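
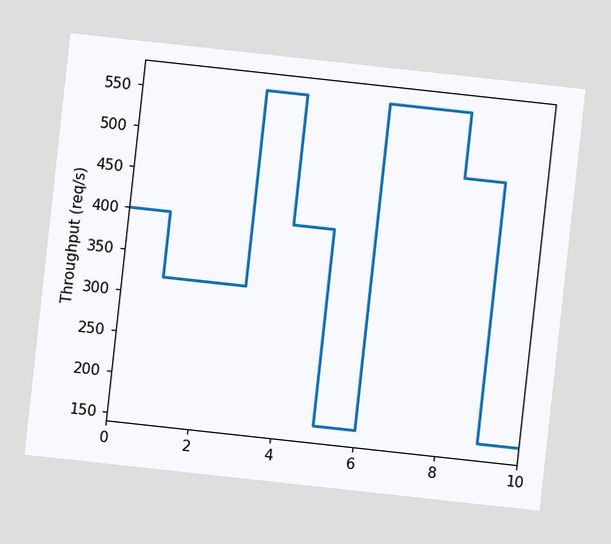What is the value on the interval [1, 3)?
The chart is tilted about 6° clockwise. On [1, 3) the step sits at 320req/s.

320req/s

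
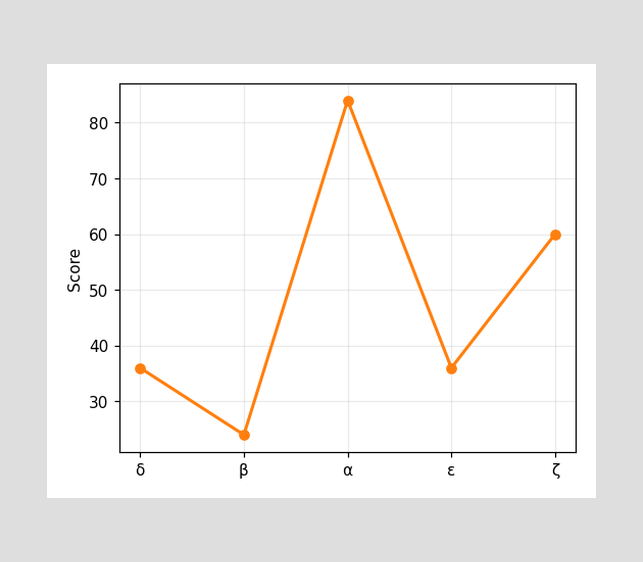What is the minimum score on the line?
24

The lowest point is at β, and reading across to the y-axis gives 24.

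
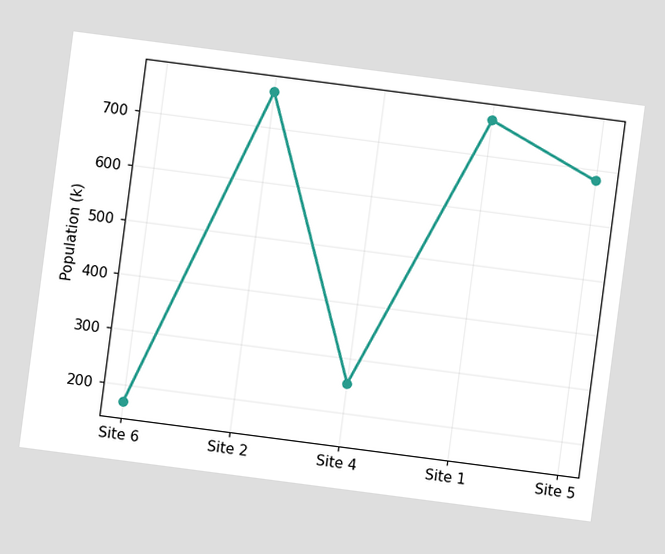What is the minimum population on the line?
170k

The chart is tilted about 7° clockwise. The lowest point is at Site 6, and reading across to the y-axis gives 170k.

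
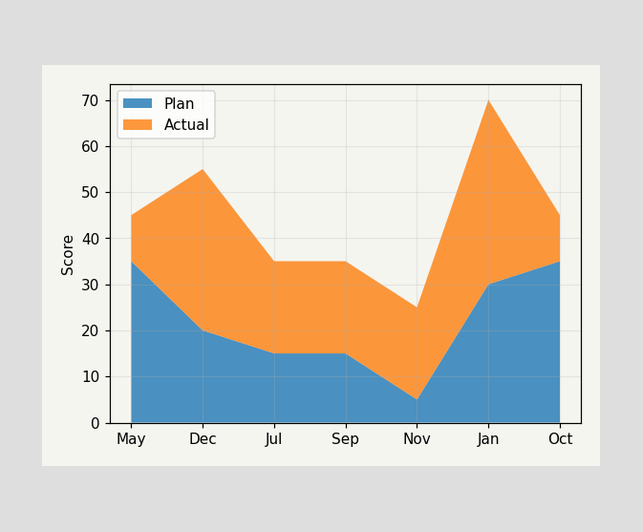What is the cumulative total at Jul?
The stacked total at Jul reaches 35.

35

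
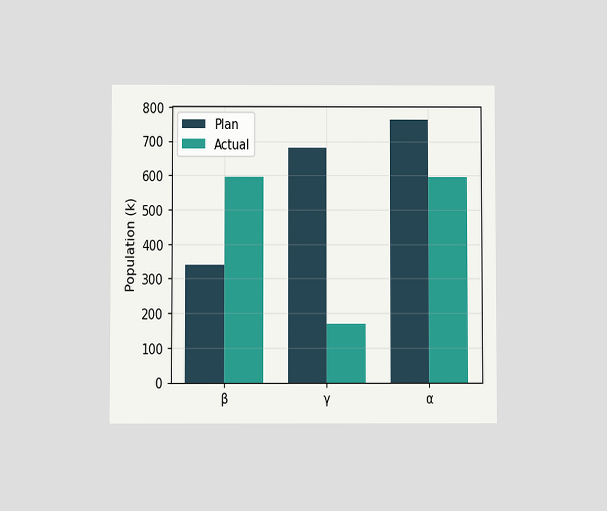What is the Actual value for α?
The chart is viewed at a slight angle. The Actual bar at α reaches 595k on the y-axis.

595k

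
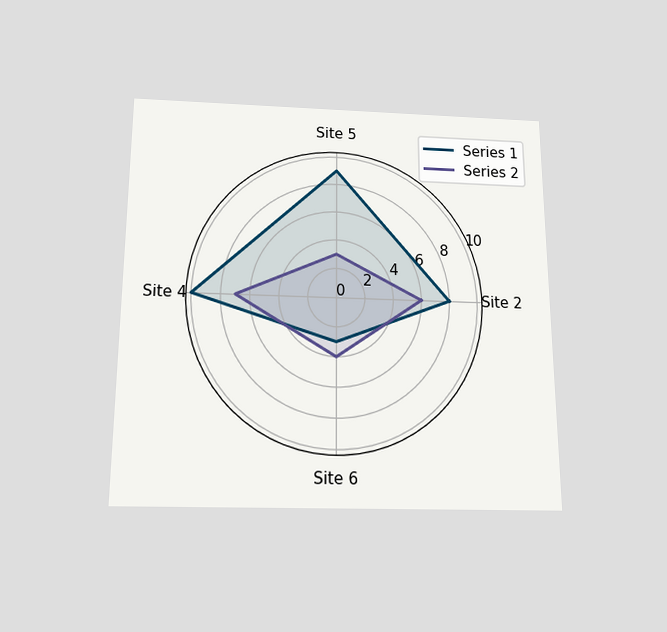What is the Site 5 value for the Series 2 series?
The chart is viewed slightly from below. On the Site 5 axis, Series 2 reaches 3.

3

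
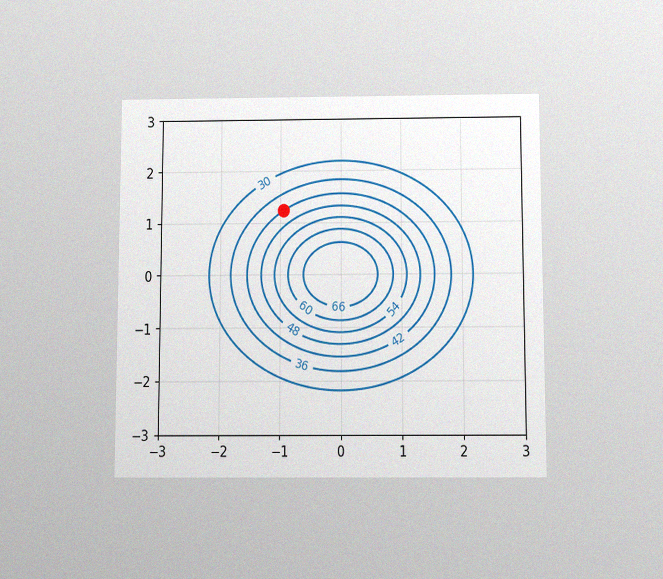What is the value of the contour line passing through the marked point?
The chart is viewed slightly from below, with some photo noise. The marked point sits on the contour labelled 42.

42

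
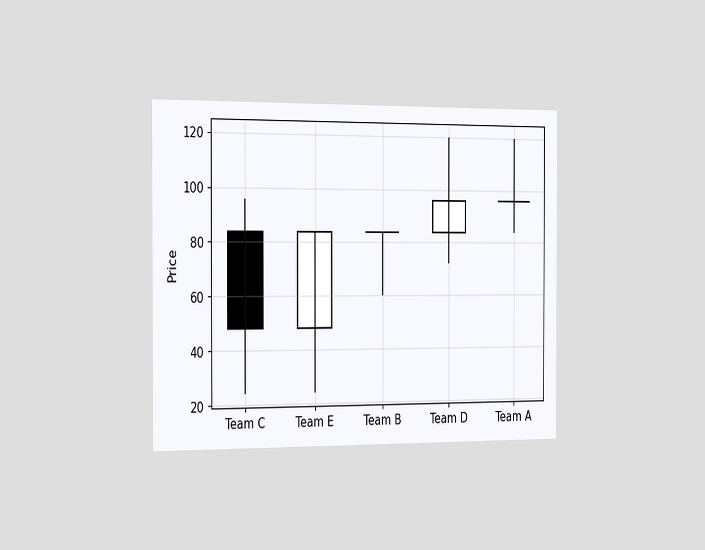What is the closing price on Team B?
The chart is viewed slightly from the left. The Team B candle closes at 84.

84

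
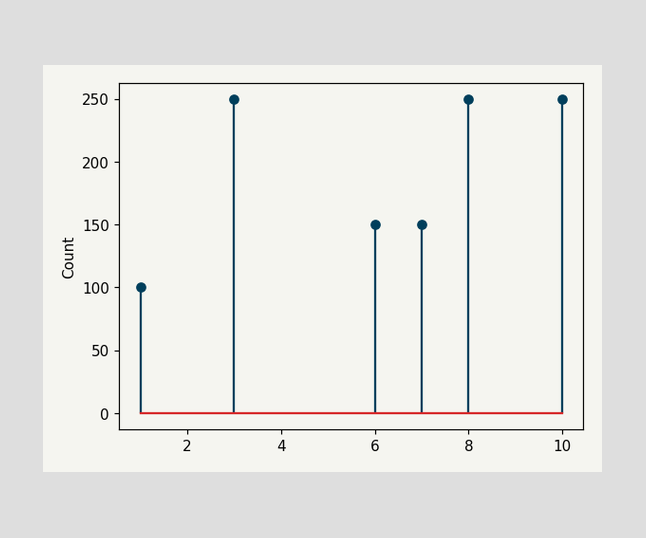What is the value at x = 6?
150

The stem at x=6 reaches 150.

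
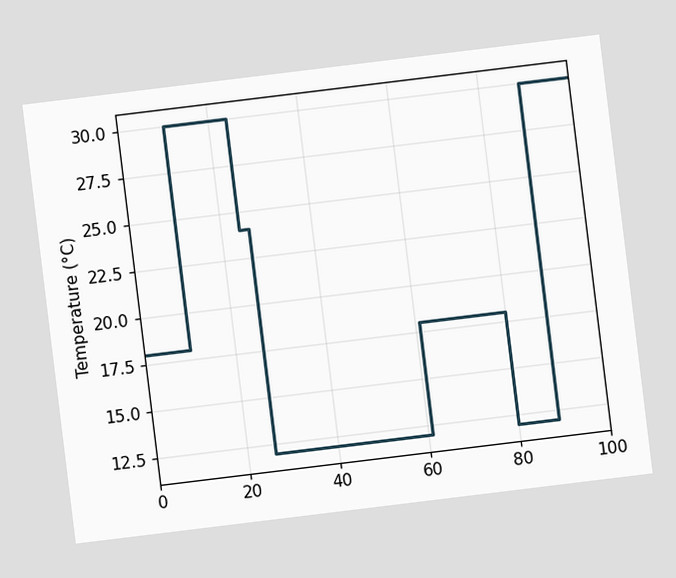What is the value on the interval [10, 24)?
30°C

The chart is tilted about 7° counter-clockwise. On [10, 24) the step sits at 30°C.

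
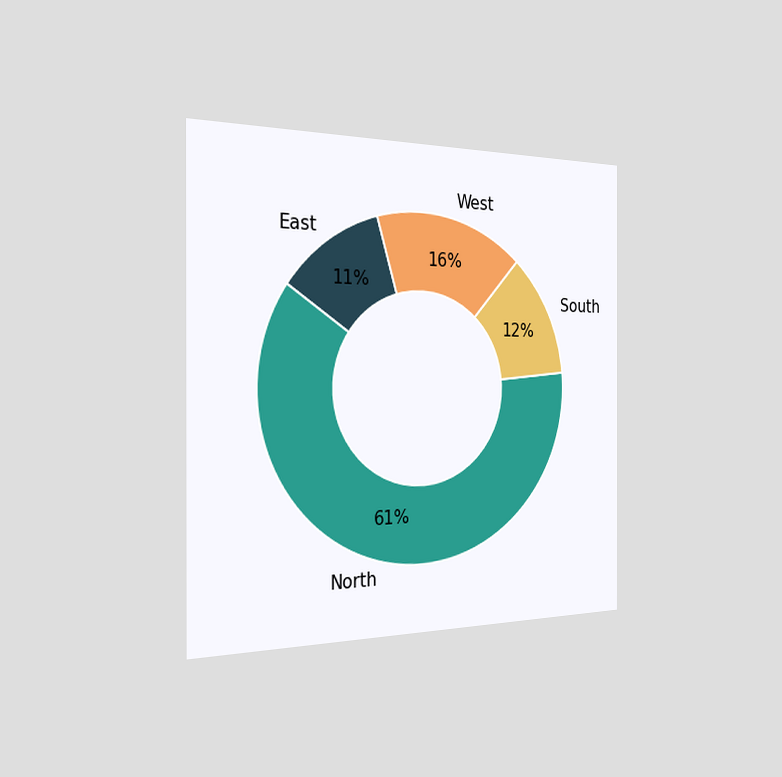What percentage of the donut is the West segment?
The chart is viewed slightly from the left. The West segment takes up 16% of the ring.

16%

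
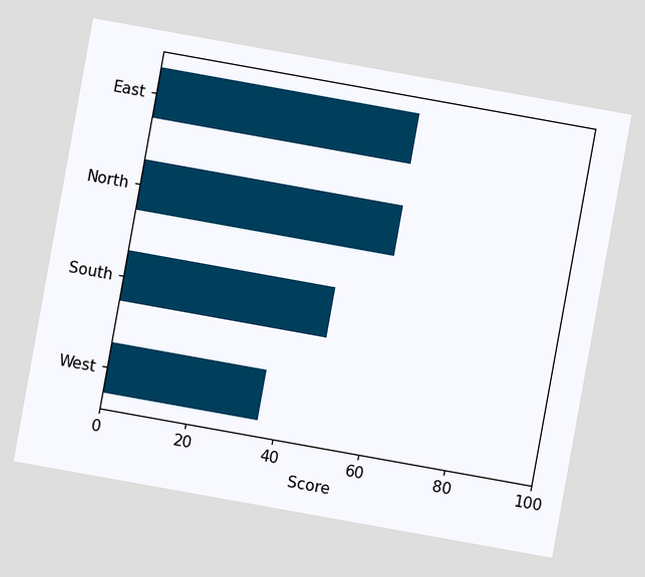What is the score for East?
60

The chart is tilted about 10° clockwise. Reading along the chart's x-axis, the East bar reaches 60.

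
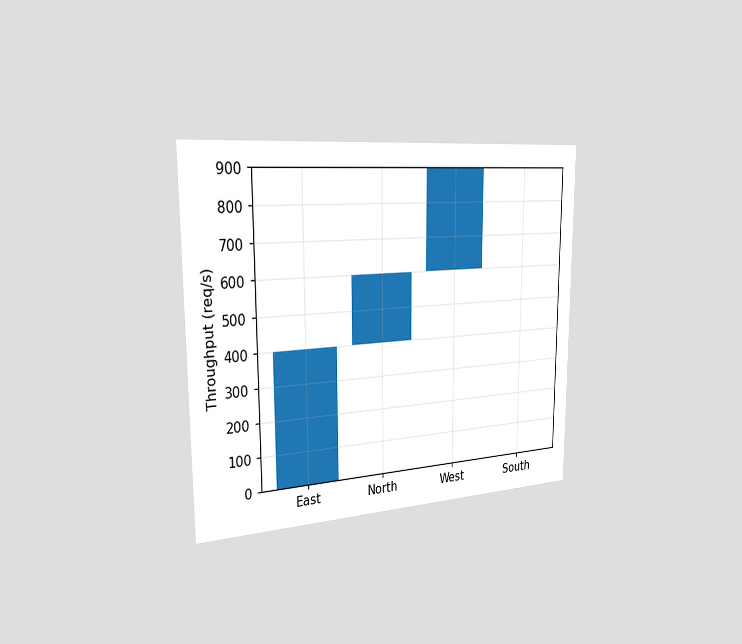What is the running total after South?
900req/s

The chart is viewed slightly from the left. After South the running total reaches 900req/s.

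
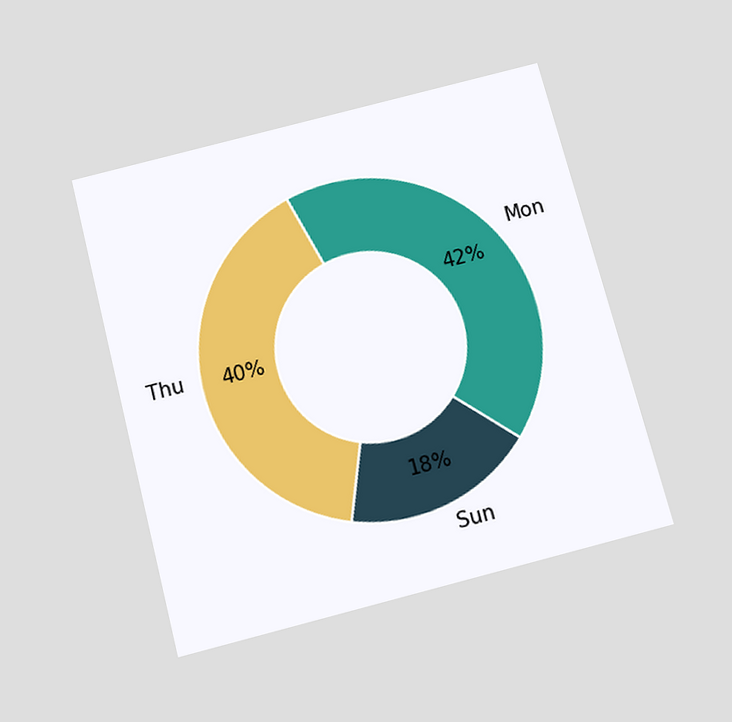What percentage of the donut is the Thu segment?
40%

The chart is tilted about 15° counter-clockwise and viewed slightly from below. The Thu segment takes up 40% of the ring.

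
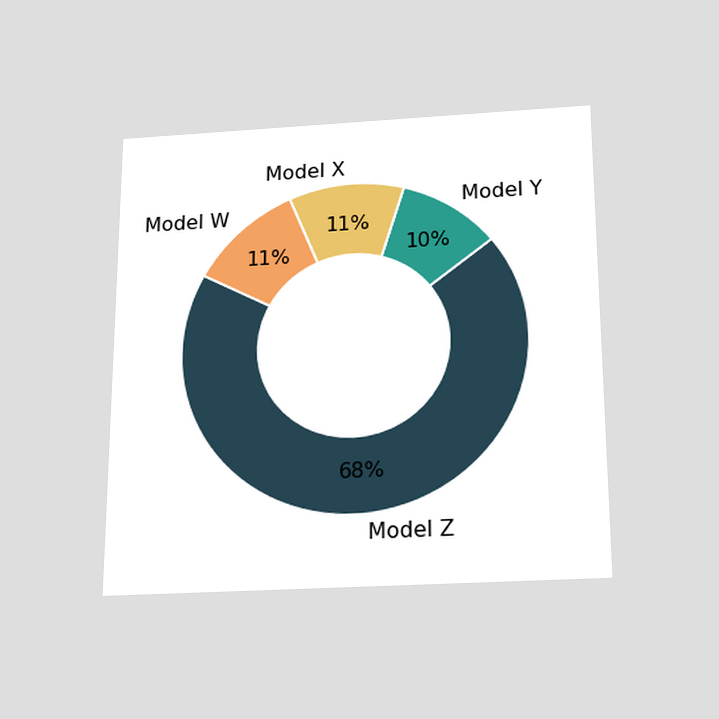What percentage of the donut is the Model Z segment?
68%

The chart is viewed slightly from below. The Model Z segment takes up 68% of the ring.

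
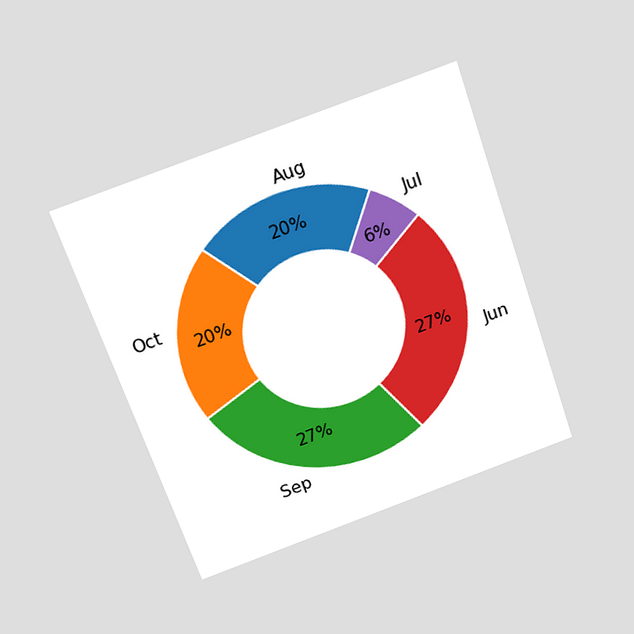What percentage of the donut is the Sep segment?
The chart is tilted about 19° counter-clockwise and viewed slightly from above. The Sep segment takes up 27% of the ring.

27%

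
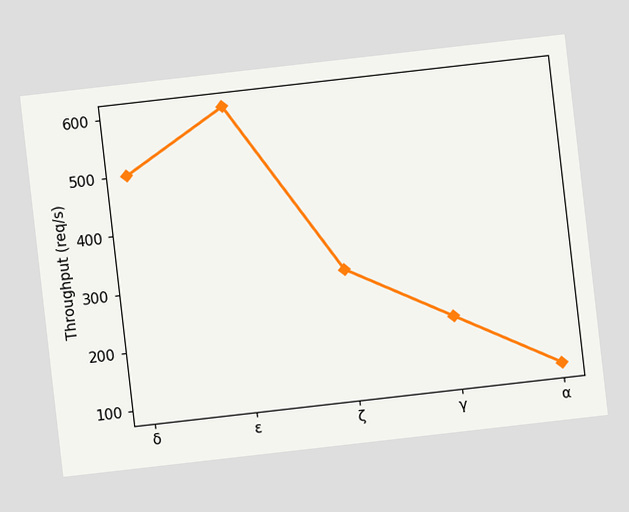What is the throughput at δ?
500req/s

The chart is tilted about 6° counter-clockwise. At δ, the line is at 500req/s.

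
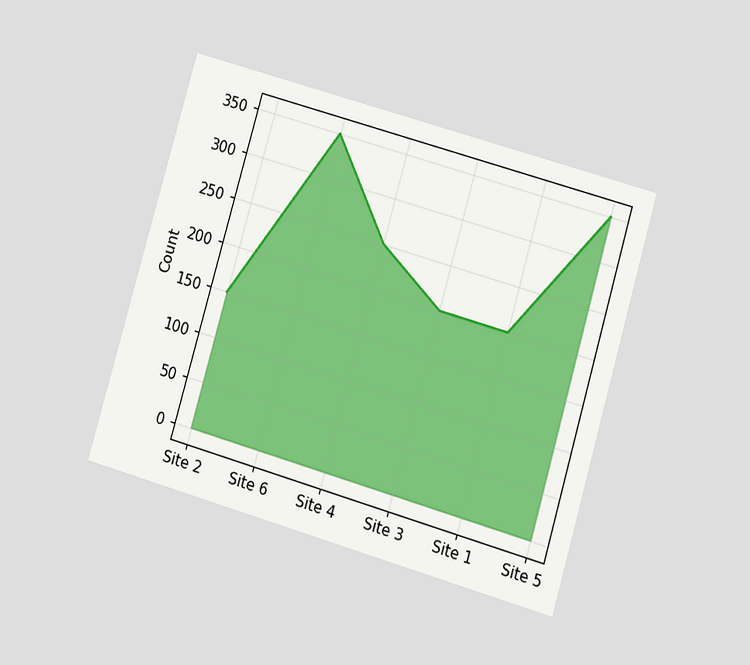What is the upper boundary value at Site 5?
350

The chart is tilted about 16° clockwise and viewed at a slight angle. At Site 5 the upper boundary is at 350.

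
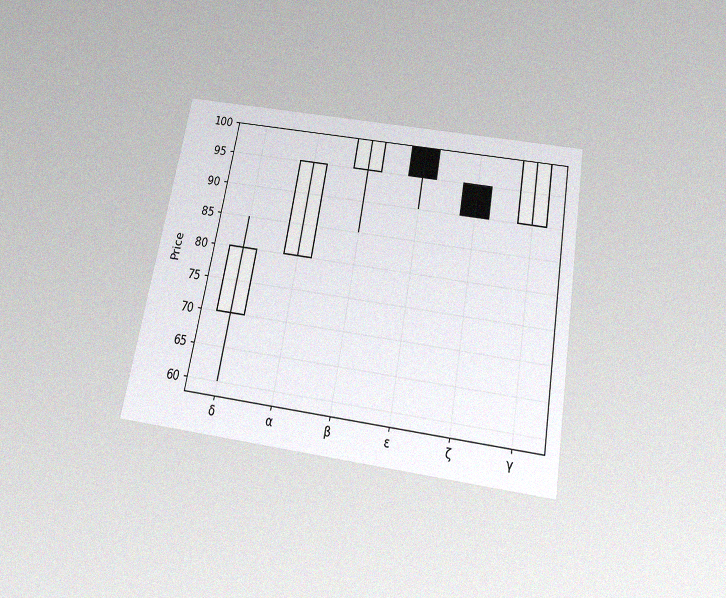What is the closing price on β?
The chart is tilted about 10° clockwise and viewed slightly from below, with some photo noise. The β candle closes at 100.

100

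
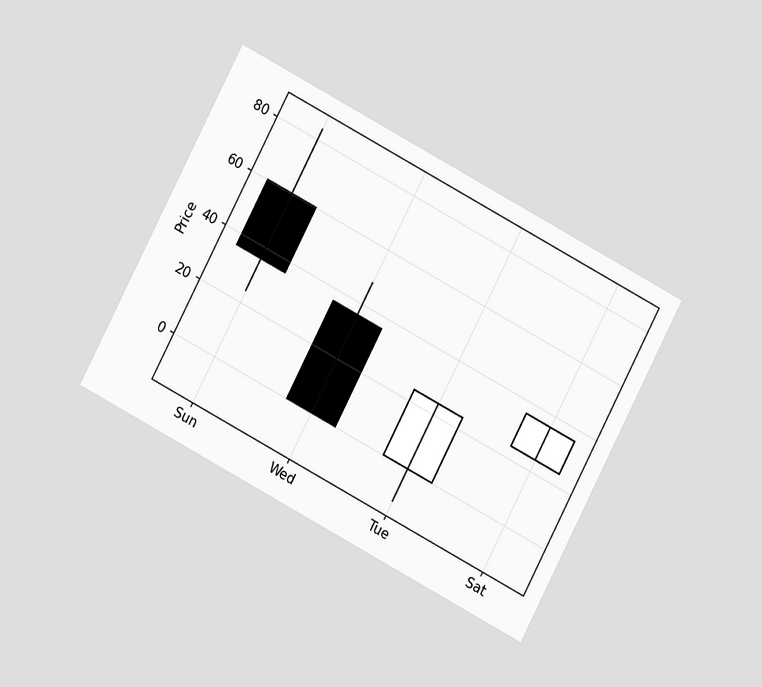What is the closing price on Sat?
36

The chart is tilted about 28° clockwise and viewed at a slight angle. The Sat candle closes at 36.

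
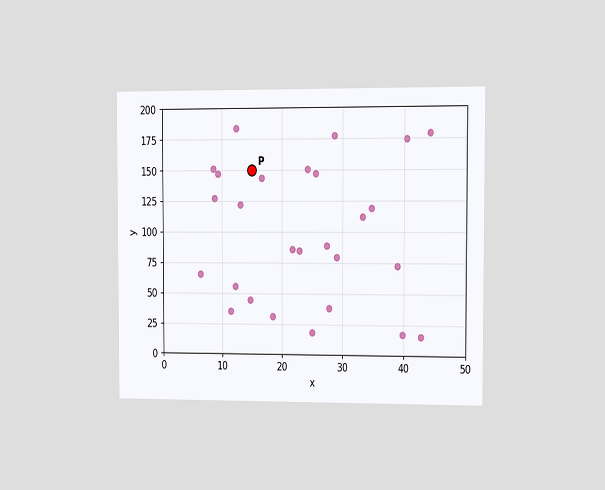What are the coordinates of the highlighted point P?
(15, 150)

The chart is viewed at a slight angle. Following the gridlines from P to each axis, P sits at (15, 150).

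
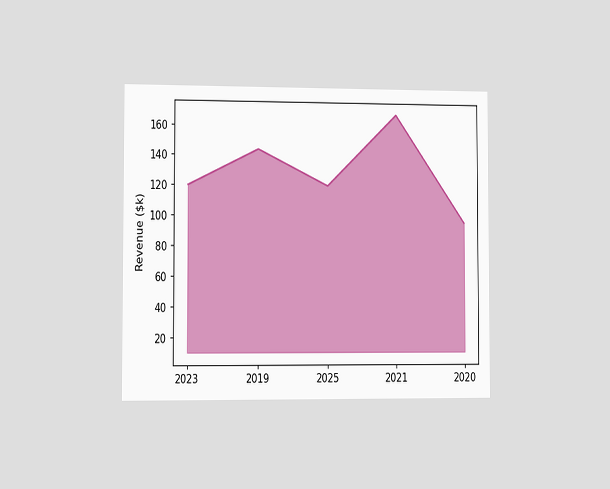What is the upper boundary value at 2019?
$144k

The chart is viewed slightly from the left. At 2019 the upper boundary is at $144k.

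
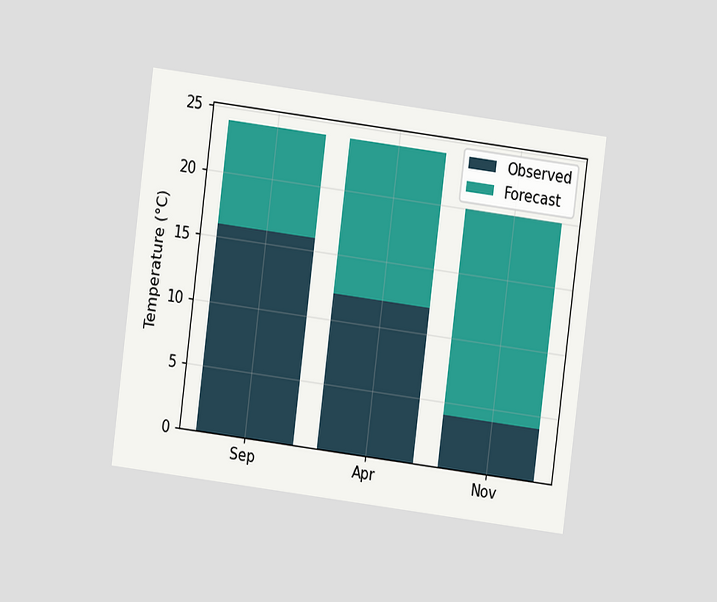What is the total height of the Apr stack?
24°C

The chart is tilted about 7° clockwise and viewed at a slight angle. The Apr stack's top reaches 24°C on the y-axis.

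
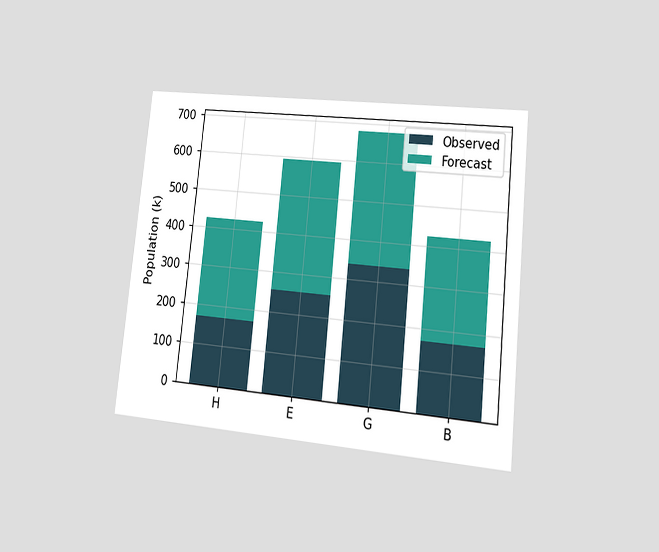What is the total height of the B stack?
The chart is tilted about 6° clockwise and viewed at a slight angle. The B stack's top reaches 425k on the y-axis.

425k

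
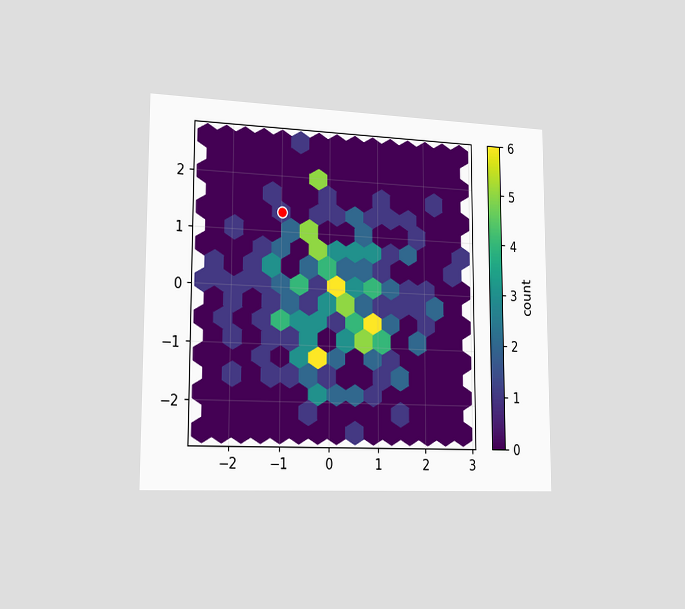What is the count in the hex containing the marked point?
The chart is viewed slightly from the left. The marked hex reads 1 on the colorbar.

1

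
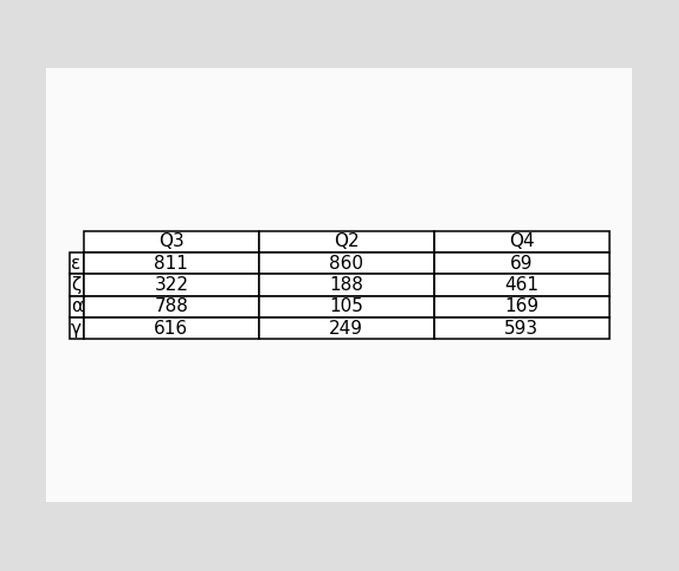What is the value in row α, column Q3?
788

The (α, Q3) cell reads 788.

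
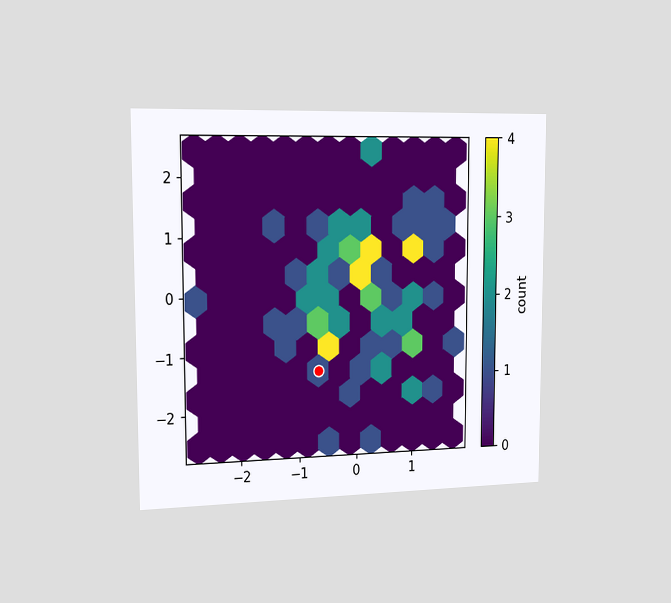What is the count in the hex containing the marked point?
The chart is viewed slightly from the left. The marked hex reads 1 on the colorbar.

1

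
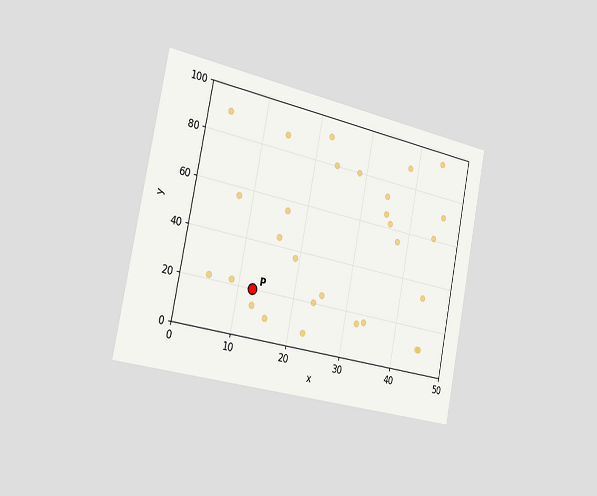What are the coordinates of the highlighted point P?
(12.5, 20)

The chart is tilted about 11° clockwise and viewed slightly from the left. Following the gridlines from P to each axis, P sits at (12.5, 20).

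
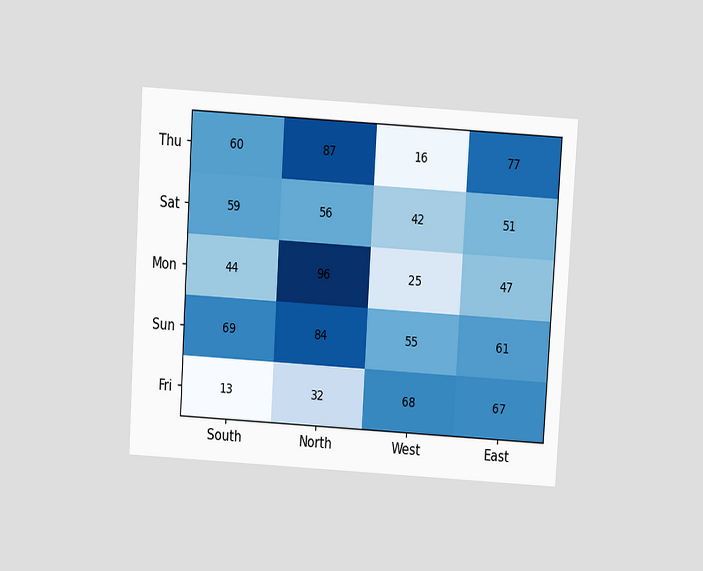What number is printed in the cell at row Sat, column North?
The chart is tilted about 3° clockwise and viewed slightly from above. The (Sat, North) cell reads 56.

56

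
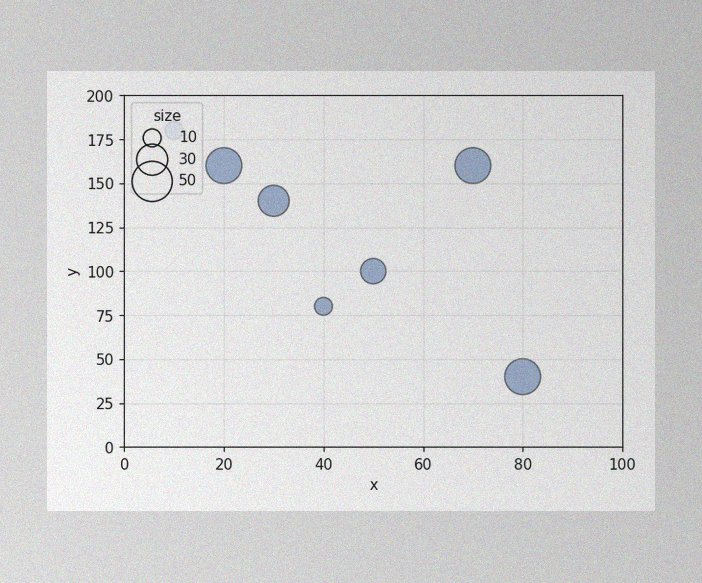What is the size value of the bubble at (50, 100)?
The image has some photo noise and uneven lighting. Matching the bubble at (50, 100) against the size legend gives 20.

20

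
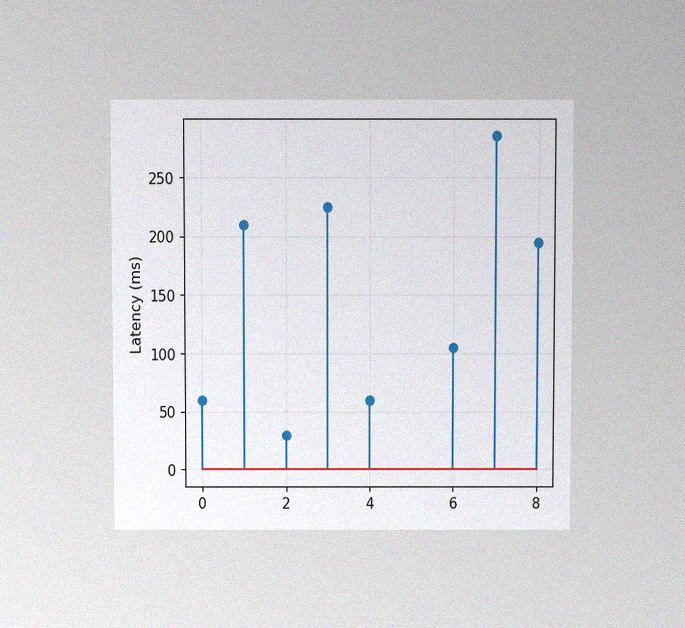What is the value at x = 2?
The chart is viewed at a slight angle, with some photo noise. The stem at x=2 reaches 30ms.

30ms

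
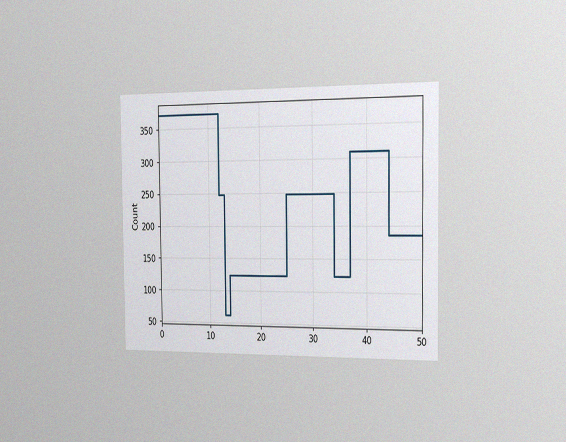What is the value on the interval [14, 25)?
The chart is viewed slightly from the right, with some photo noise. On [14, 25) the step sits at 124.

124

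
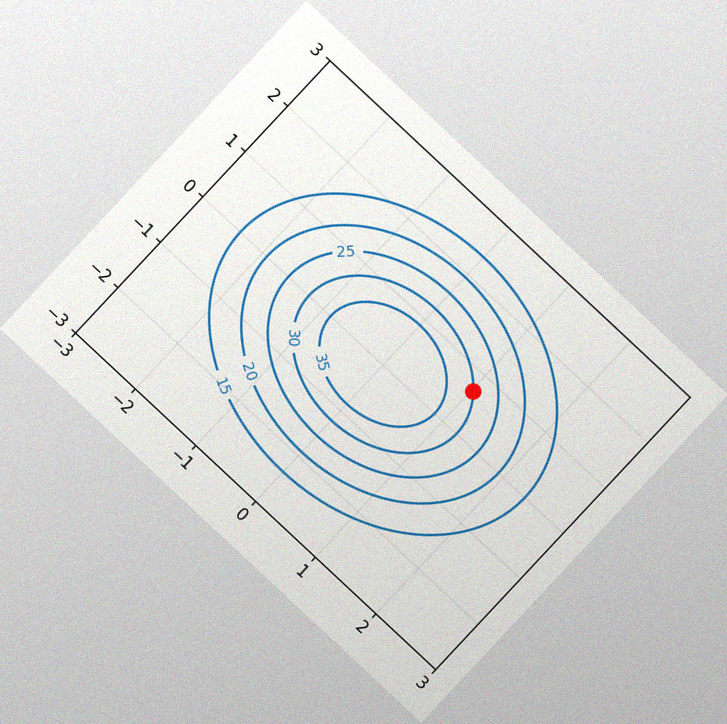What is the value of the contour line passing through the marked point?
30

The chart is tilted about 43° clockwise, with some photo noise. The marked point sits on the contour labelled 30.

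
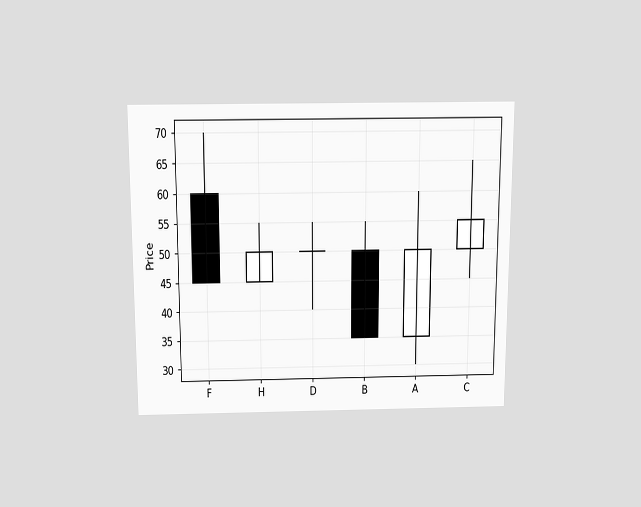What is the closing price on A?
50

The chart is viewed slightly from above. The A candle closes at 50.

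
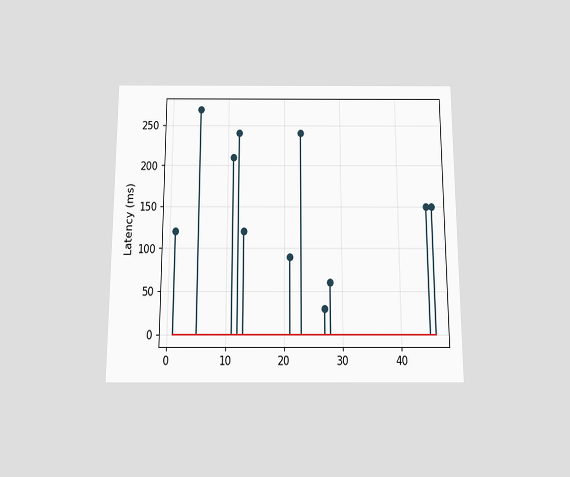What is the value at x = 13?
120ms

The chart is viewed slightly from below. The stem at x=13 reaches 120ms.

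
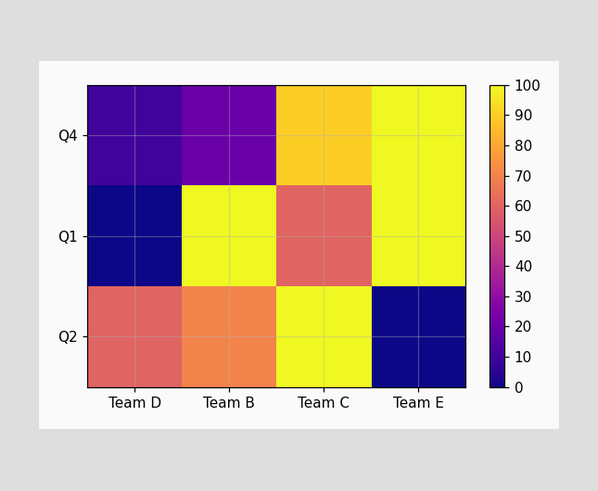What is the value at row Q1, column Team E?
Matching cell (Q1, Team E) against the colorbar gives 100.

100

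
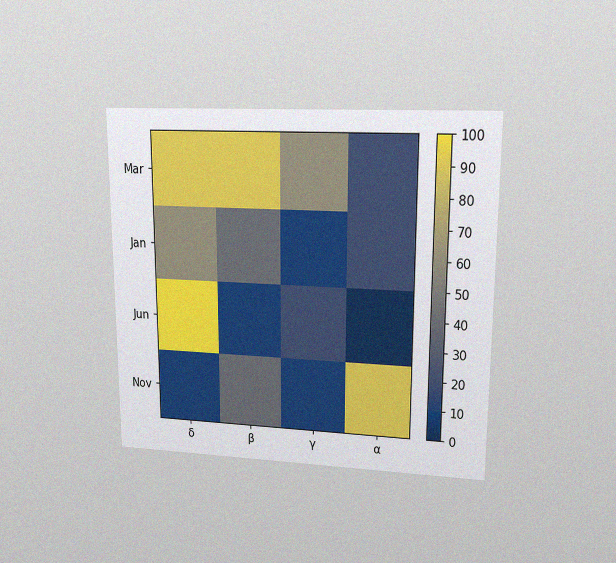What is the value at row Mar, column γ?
The chart is viewed at a slight angle, with some photo noise. Matching cell (Mar, γ) against the colorbar gives 60.

60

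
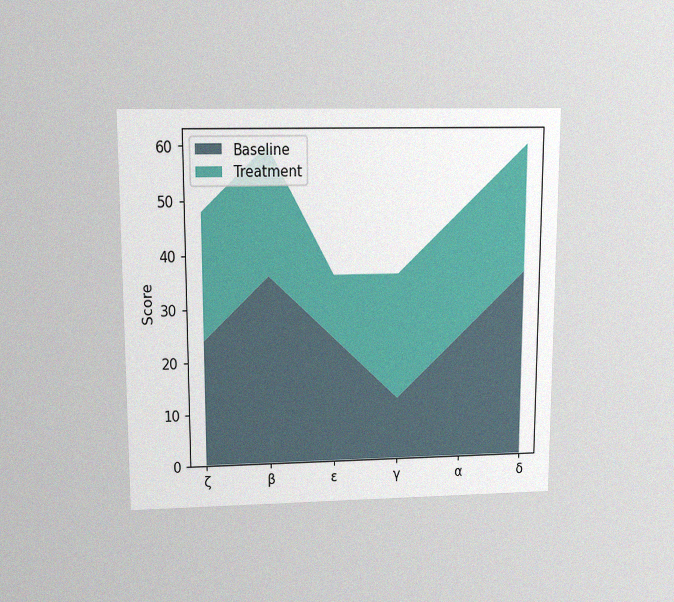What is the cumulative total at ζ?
48

The chart is viewed slightly from above, with some photo noise. The stacked total at ζ reaches 48.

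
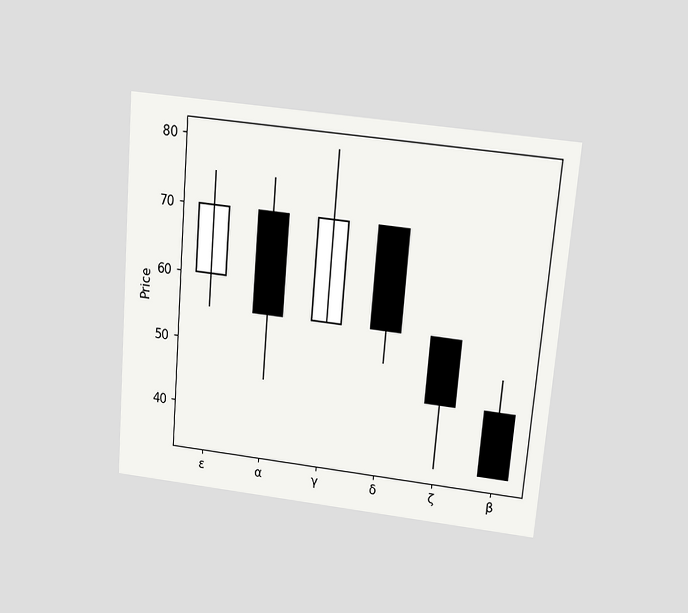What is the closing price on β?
35

The chart is tilted about 5° clockwise and viewed slightly from above. The β candle closes at 35.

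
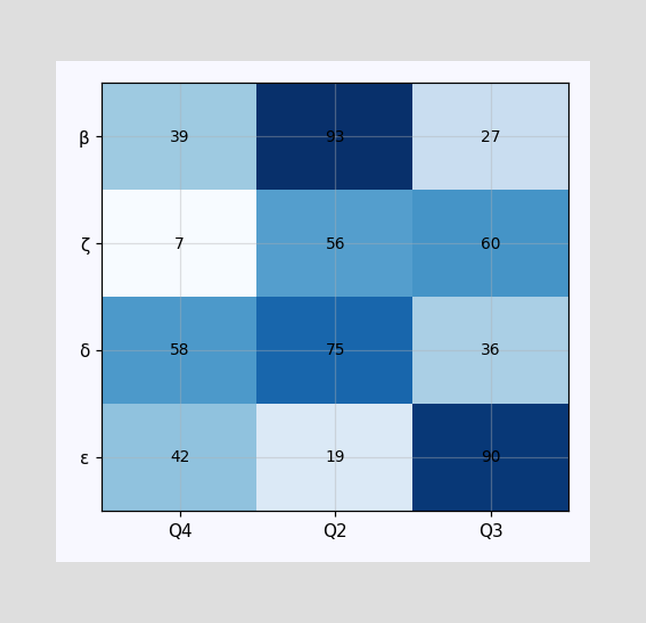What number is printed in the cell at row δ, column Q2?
75

The (δ, Q2) cell reads 75.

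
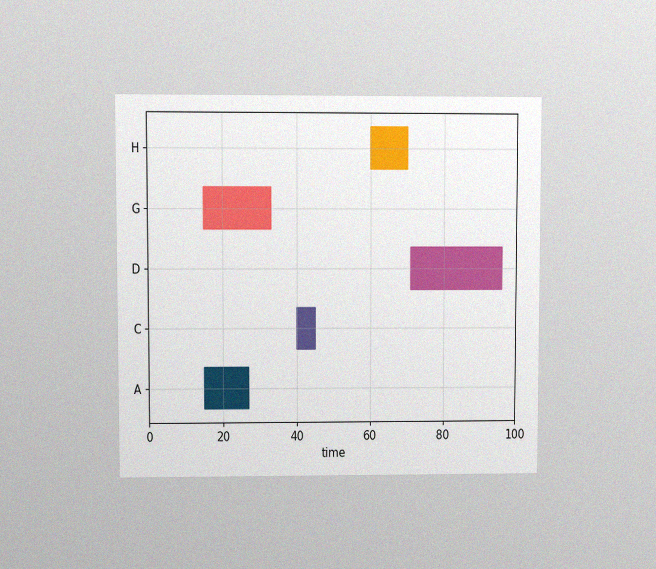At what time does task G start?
15

The chart is viewed at a slight angle, with some photo noise. The G bar begins at t=15.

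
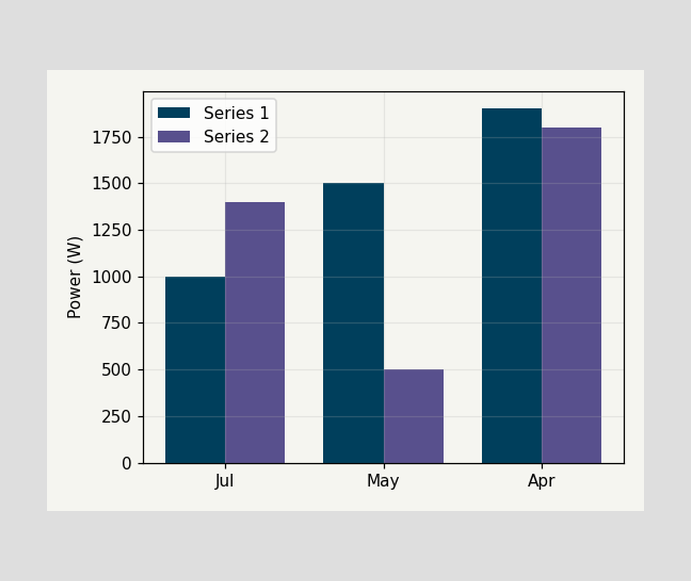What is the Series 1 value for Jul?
1000W

The Series 1 bar at Jul reaches 1000W on the y-axis.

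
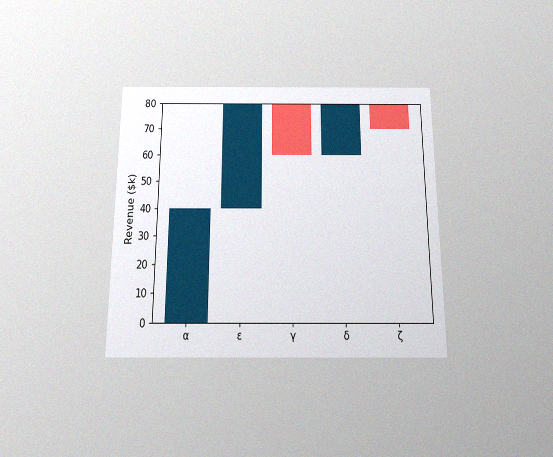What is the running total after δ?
$80k

The chart is viewed slightly from below, with some photo noise. After δ the running total reaches $80k.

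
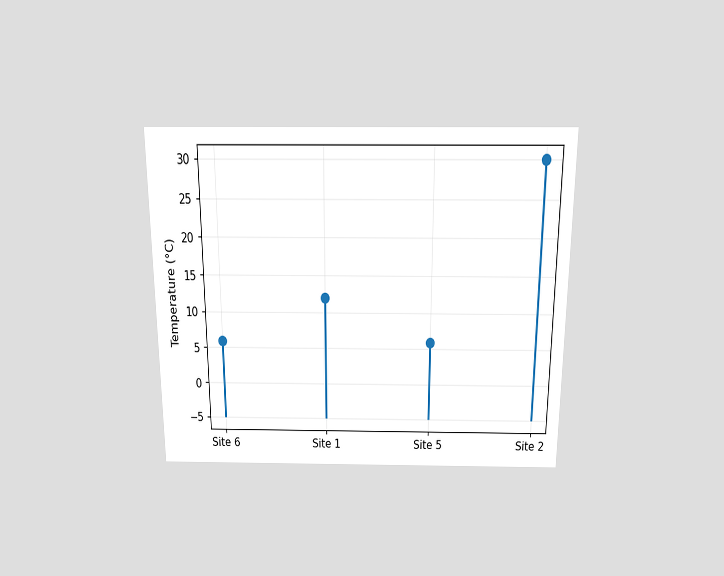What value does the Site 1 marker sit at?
The chart is viewed slightly from above. The Site 1 marker sits at 12°C.

12°C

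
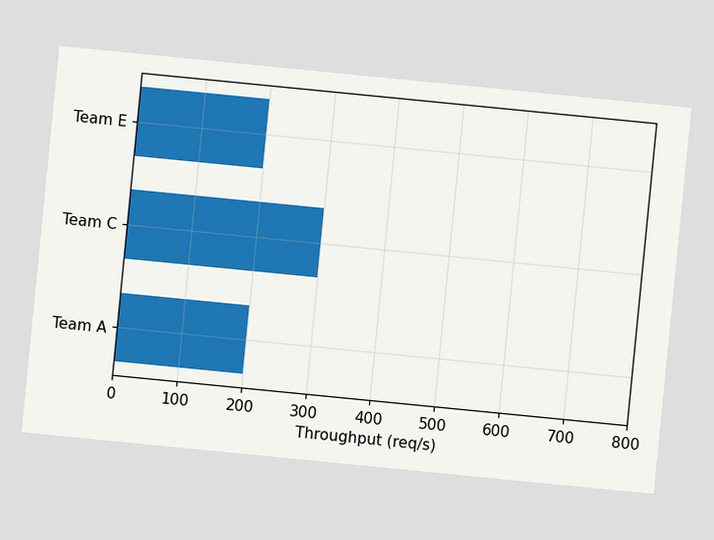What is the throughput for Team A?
200req/s

The chart is tilted about 6° clockwise. Reading along the chart's x-axis, the Team A bar reaches 200req/s.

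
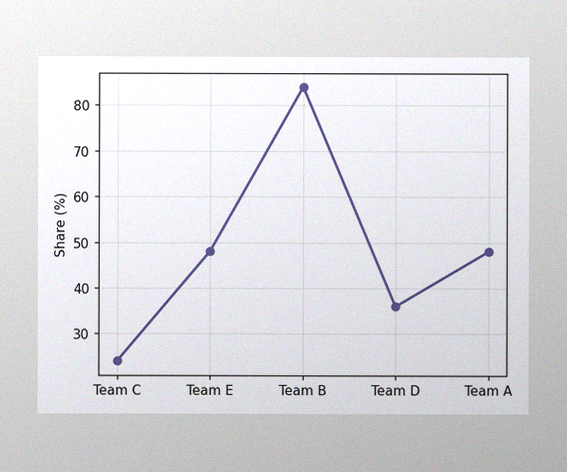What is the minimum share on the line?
24%

The image has some photo noise and uneven lighting. The lowest point is at Team C, and reading across to the y-axis gives 24%.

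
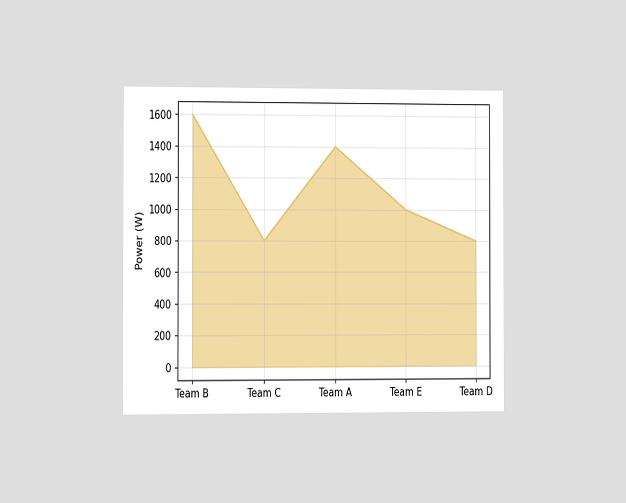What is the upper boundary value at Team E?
The chart is viewed slightly from the left. At Team E the upper boundary is at 1000W.

1000W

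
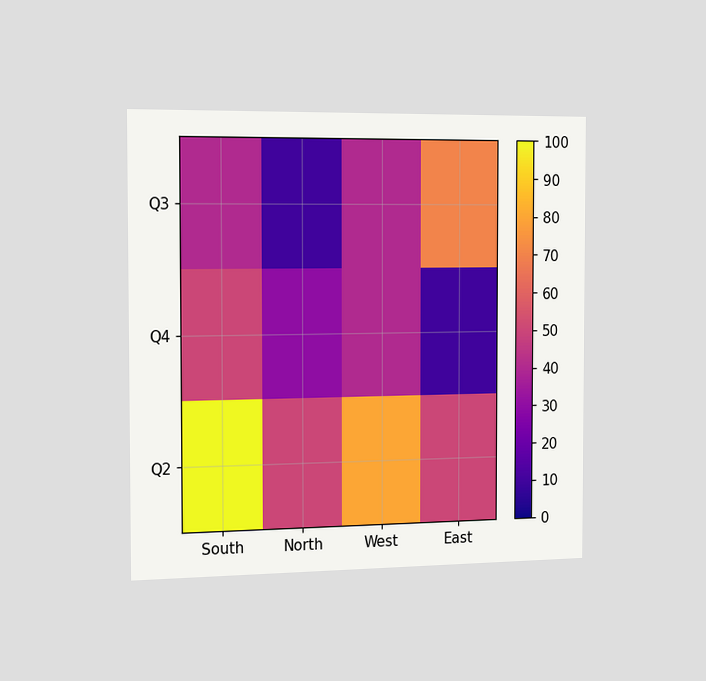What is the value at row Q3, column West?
40

The chart is viewed slightly from the left. Matching cell (Q3, West) against the colorbar gives 40.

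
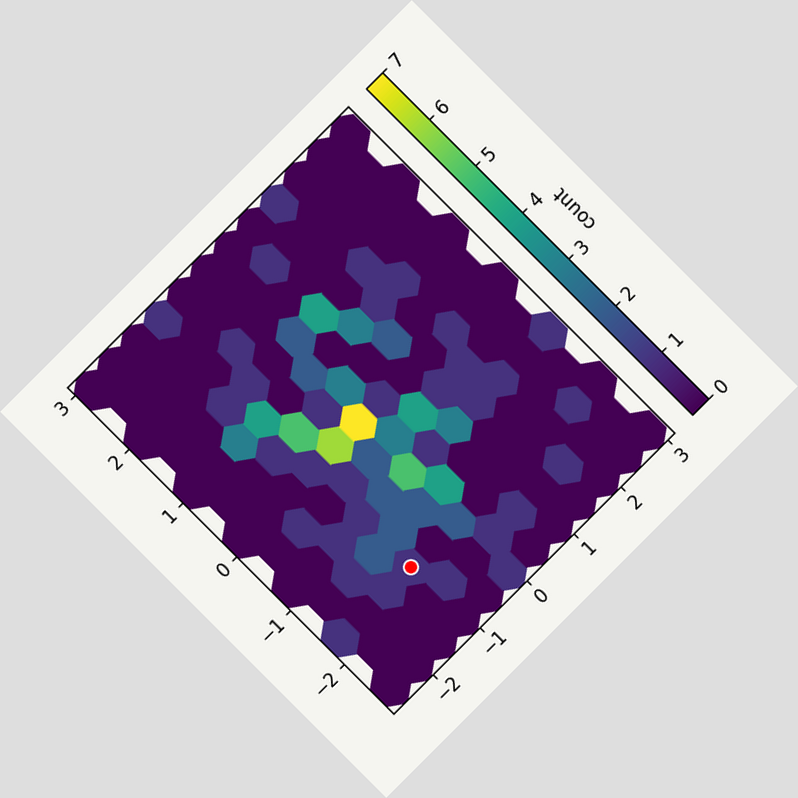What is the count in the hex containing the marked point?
1

The chart is tilted about 45° counter-clockwise. The marked hex reads 1 on the colorbar.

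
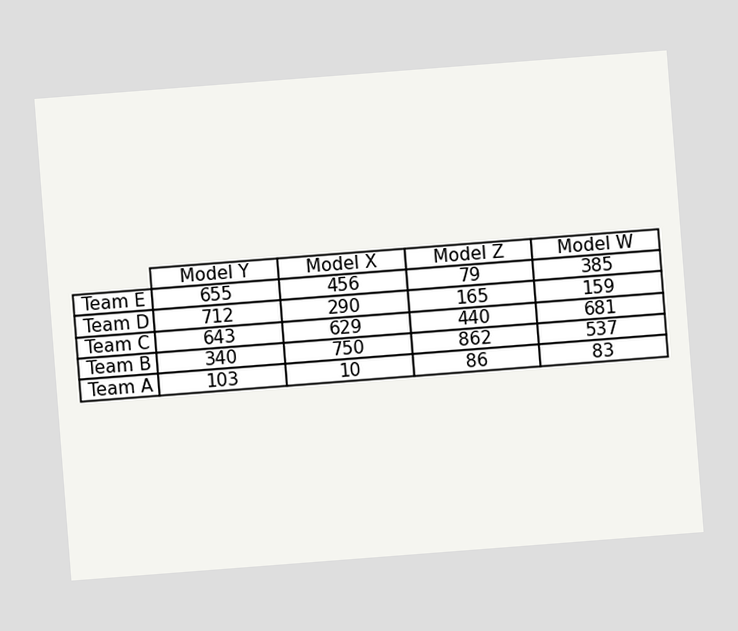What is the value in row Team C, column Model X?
629

The chart is tilted about 4° counter-clockwise. The (Team C, Model X) cell reads 629.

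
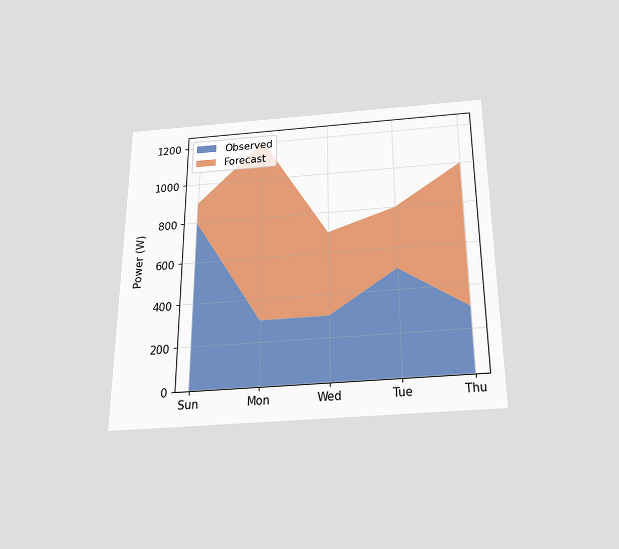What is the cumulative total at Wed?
700W

The chart is viewed slightly from below. The stacked total at Wed reaches 700W.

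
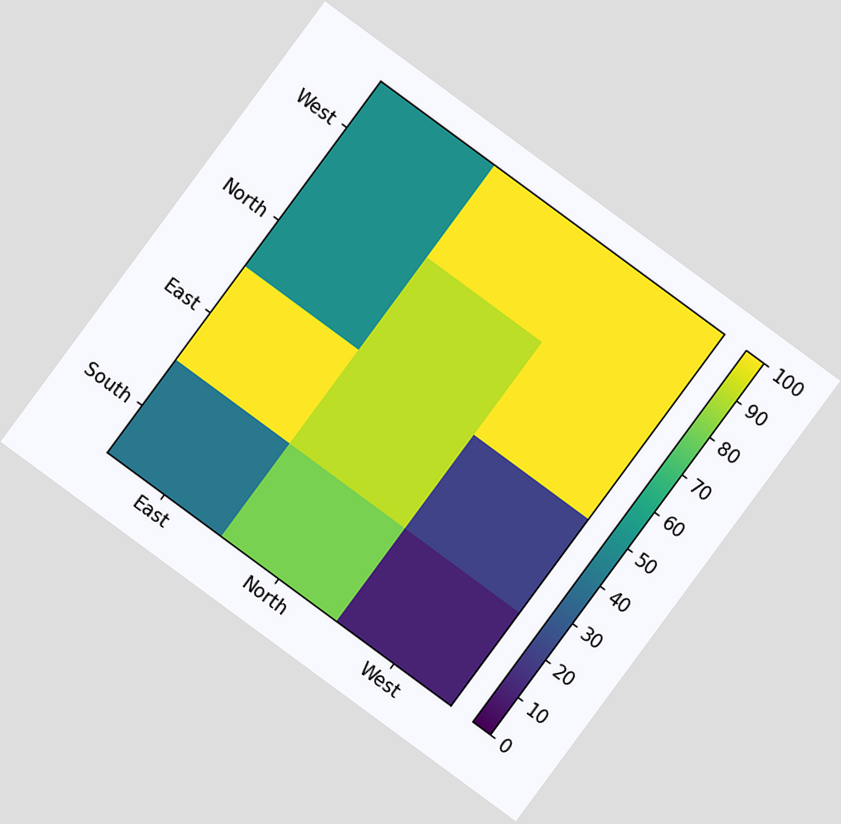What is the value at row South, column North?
The chart is tilted about 36° clockwise. Matching cell (South, North) against the colorbar gives 80.

80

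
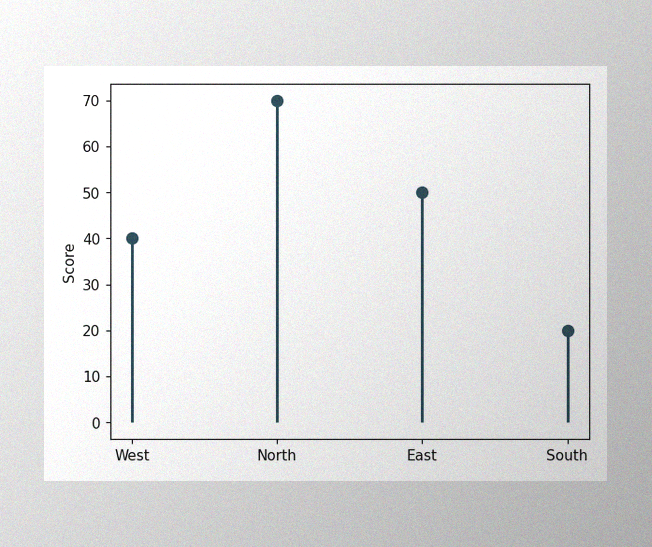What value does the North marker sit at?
The image has some photo noise and uneven lighting. The North marker sits at 70.

70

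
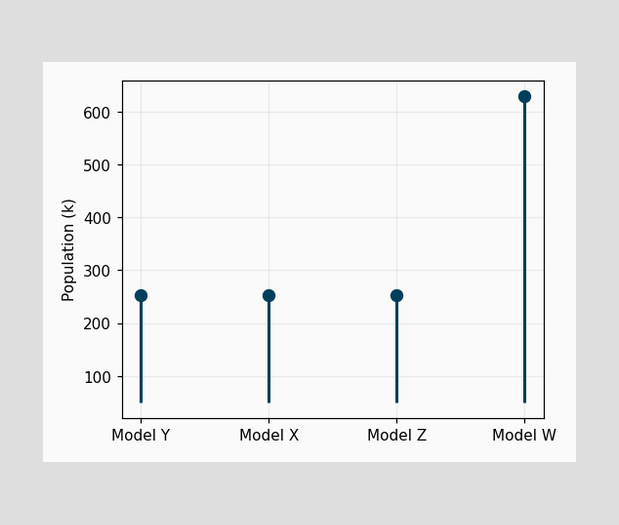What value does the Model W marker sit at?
630k

The Model W marker sits at 630k.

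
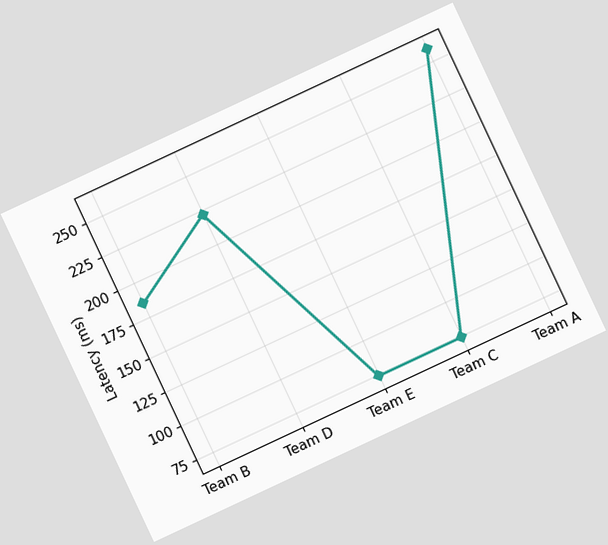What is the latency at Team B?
The chart is tilted about 25° counter-clockwise. At Team B, the line is at 185ms.

185ms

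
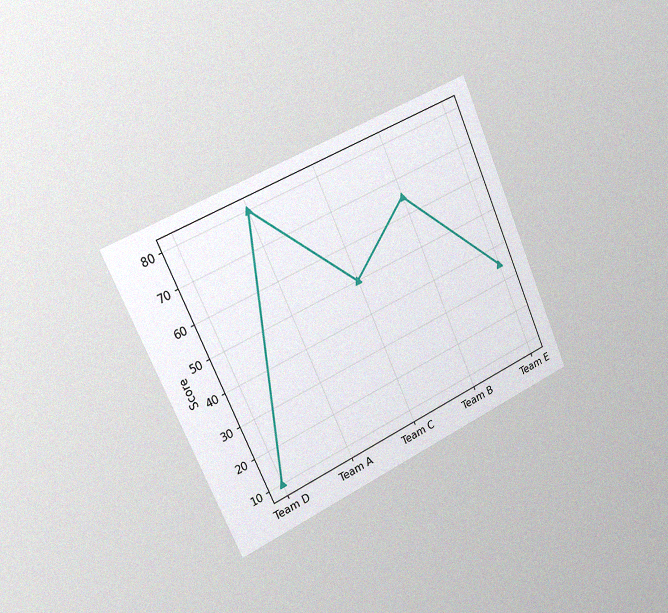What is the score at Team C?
The chart is tilted about 24° counter-clockwise and viewed slightly from the left, with some photo noise. At Team C, the line is at 50.

50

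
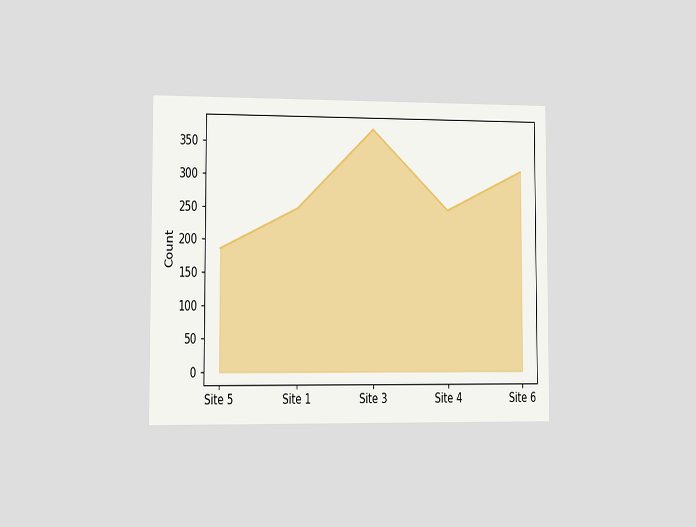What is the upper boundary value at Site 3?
The chart is viewed slightly from the left. At Site 3 the upper boundary is at 372.

372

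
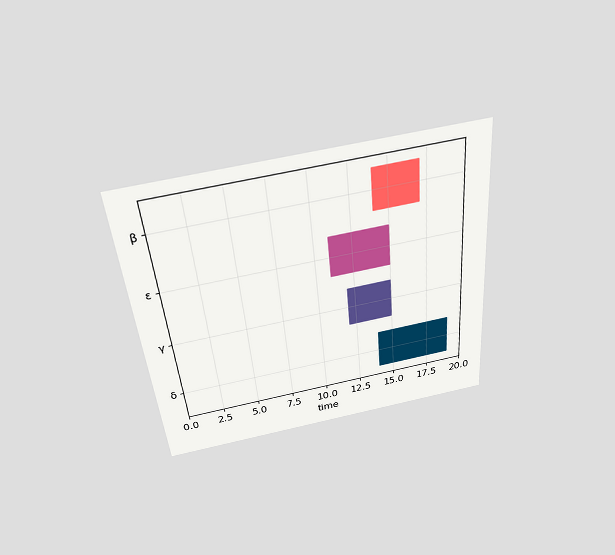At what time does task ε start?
The chart is tilted about 5° counter-clockwise and viewed slightly from above. The ε bar begins at t=11.

11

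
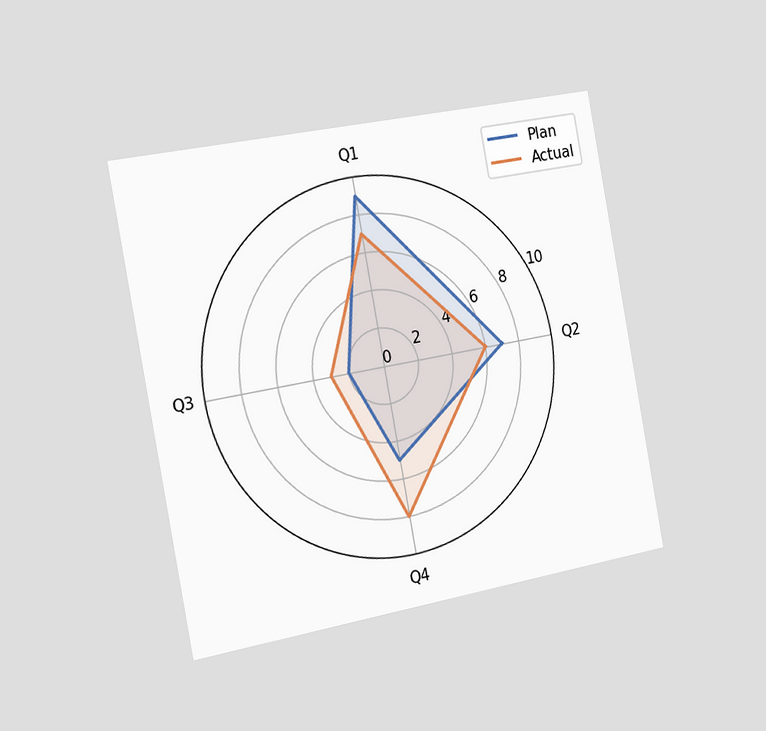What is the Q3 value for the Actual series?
The chart is tilted about 10° counter-clockwise and viewed slightly from the left. On the Q3 axis, Actual reaches 3.

3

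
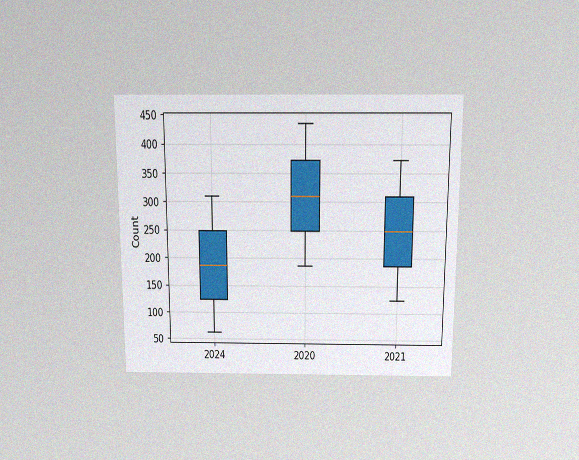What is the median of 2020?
310

The chart is viewed slightly from above, with some photo noise. The median line in the 2020 box sits at 310.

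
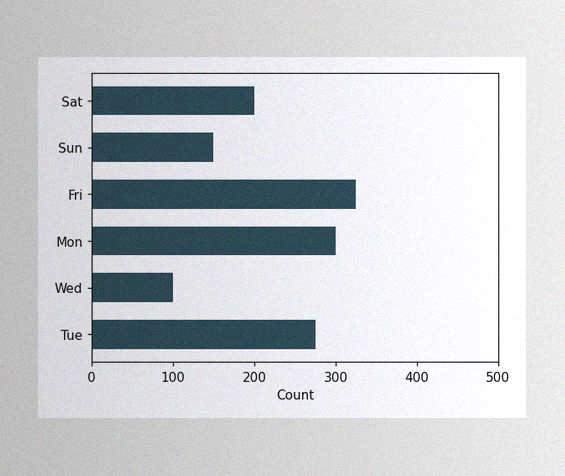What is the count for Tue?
275

The image has some photo noise and uneven lighting. Reading along the chart's x-axis, the Tue bar reaches 275.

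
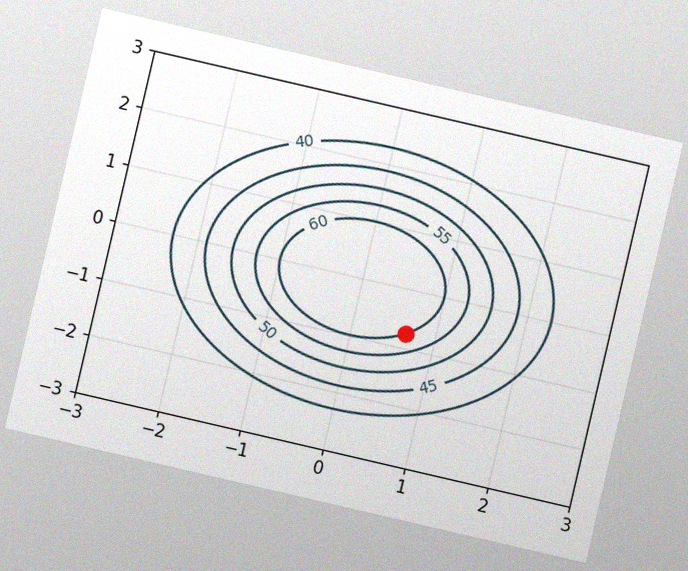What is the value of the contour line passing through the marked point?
The chart is tilted about 13° clockwise, with some photo noise. The marked point sits on the contour labelled 60.

60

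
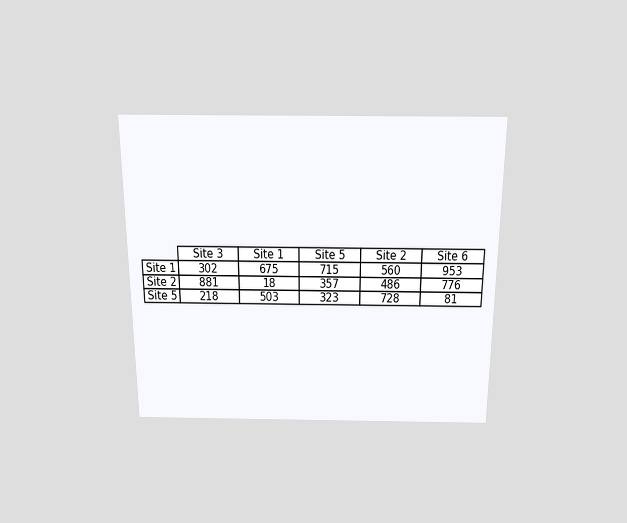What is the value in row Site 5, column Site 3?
The chart is viewed slightly from above. The (Site 5, Site 3) cell reads 218.

218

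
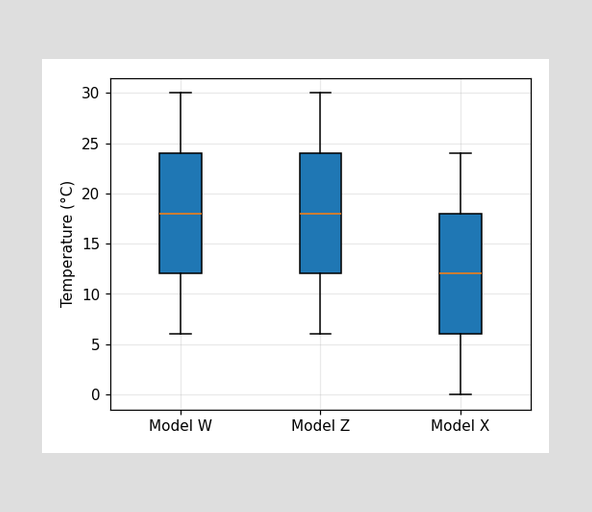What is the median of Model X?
The median line in the Model X box sits at 12°C.

12°C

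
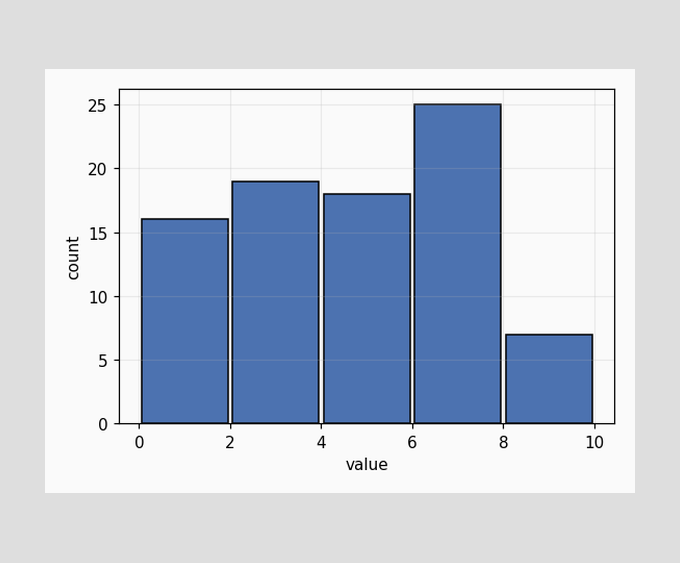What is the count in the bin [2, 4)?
19

The [2, 4) bin has height 19.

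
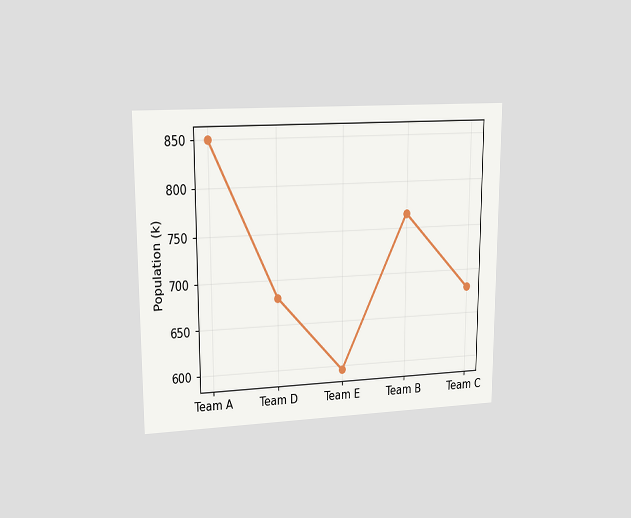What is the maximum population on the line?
The chart is viewed at a slight angle. The highest point is at Team A, and reading across to the y-axis gives 850k.

850k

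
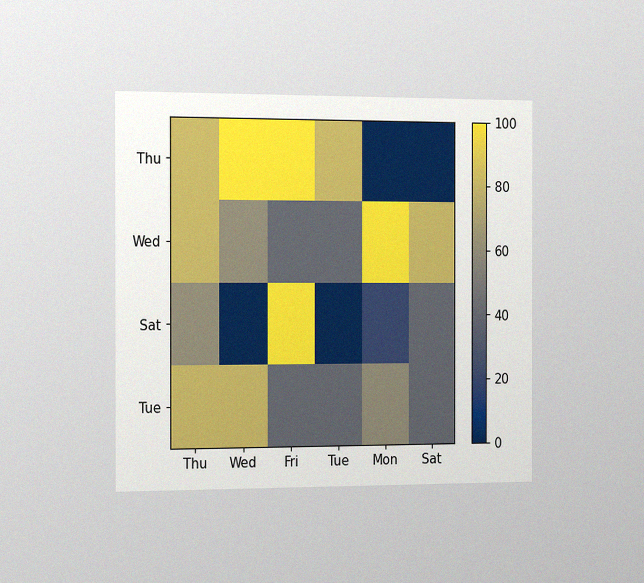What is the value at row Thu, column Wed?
100

The chart is viewed slightly from the left, with some photo noise. Matching cell (Thu, Wed) against the colorbar gives 100.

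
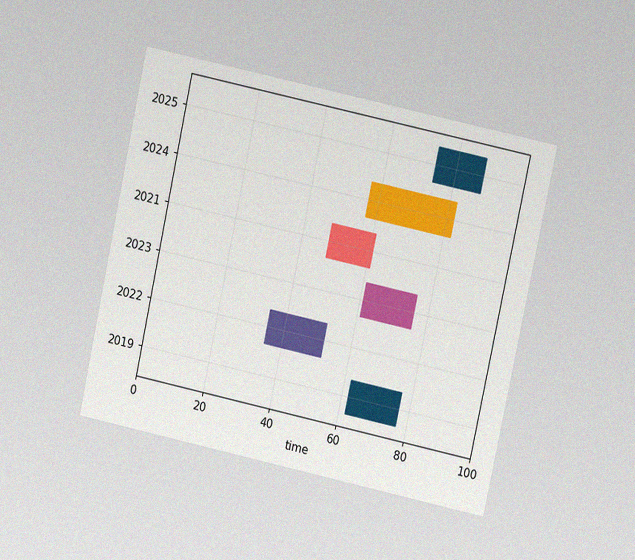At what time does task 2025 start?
The chart is tilted about 12° clockwise and viewed at a slight angle, with some photo noise. The 2025 bar begins at t=74.

74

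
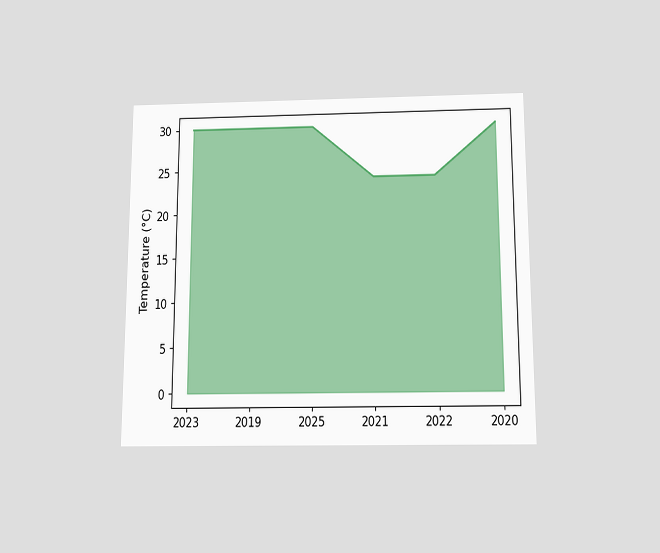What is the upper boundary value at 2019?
30°C

The chart is viewed slightly from below. At 2019 the upper boundary is at 30°C.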